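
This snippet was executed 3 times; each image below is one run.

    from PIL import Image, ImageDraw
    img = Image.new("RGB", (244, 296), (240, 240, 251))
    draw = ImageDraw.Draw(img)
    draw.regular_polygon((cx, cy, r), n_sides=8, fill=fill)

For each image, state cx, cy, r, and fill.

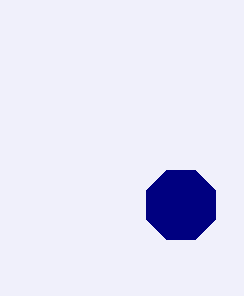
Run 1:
cx = 181; cy = 205; r = 37; fill = 'navy'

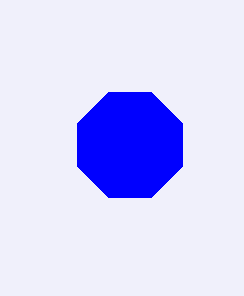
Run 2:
cx = 130
cy = 145
r = 57
fill = 'blue'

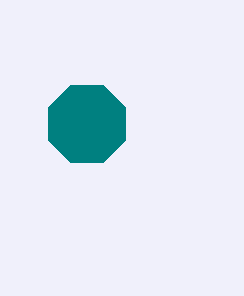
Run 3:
cx = 87
cy = 124
r = 42
fill = 'teal'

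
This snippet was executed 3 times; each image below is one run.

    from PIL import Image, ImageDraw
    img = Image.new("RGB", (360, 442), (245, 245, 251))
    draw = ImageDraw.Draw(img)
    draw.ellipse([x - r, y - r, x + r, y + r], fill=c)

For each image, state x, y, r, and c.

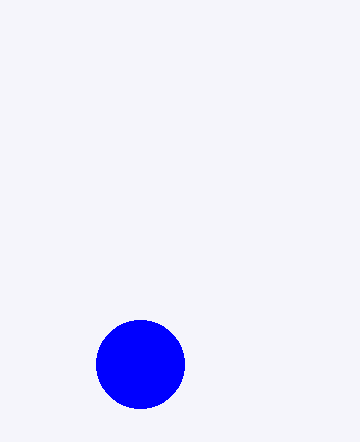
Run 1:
x = 140; y = 364; r = 44; c = 'blue'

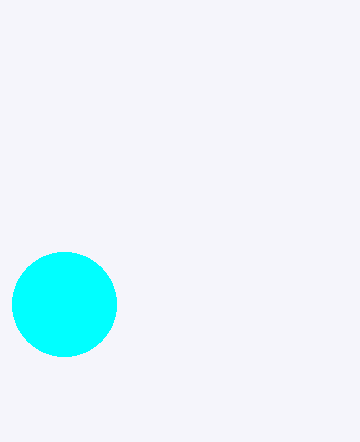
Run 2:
x = 64, y = 304, r = 52, c = 'cyan'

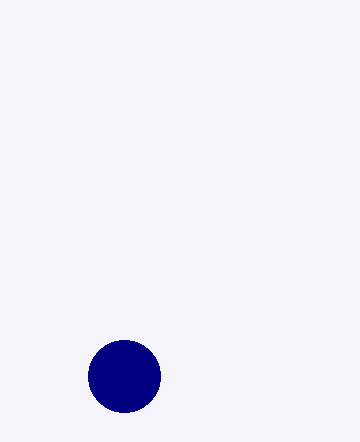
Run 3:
x = 124, y = 376, r = 36, c = 'navy'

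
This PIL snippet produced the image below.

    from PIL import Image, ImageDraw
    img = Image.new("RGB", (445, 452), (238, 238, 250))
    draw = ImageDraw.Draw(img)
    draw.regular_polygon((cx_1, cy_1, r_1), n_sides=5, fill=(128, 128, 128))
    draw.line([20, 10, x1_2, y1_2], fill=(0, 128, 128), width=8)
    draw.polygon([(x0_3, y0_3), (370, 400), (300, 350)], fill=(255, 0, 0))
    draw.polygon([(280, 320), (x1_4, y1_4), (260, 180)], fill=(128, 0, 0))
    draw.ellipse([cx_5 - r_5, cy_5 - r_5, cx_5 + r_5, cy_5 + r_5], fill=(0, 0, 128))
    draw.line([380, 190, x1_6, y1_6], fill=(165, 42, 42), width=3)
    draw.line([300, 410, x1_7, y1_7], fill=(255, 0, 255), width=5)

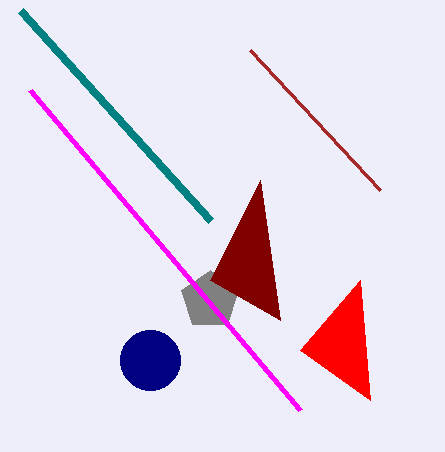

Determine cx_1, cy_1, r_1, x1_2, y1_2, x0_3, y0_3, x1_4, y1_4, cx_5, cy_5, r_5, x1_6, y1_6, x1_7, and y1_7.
cx_1 = 210, cy_1 = 300, r_1 = 30, x1_2 = 210, y1_2 = 220, x0_3 = 360, y0_3 = 280, x1_4 = 210, y1_4 = 280, cx_5 = 150, cy_5 = 360, r_5 = 30, x1_6 = 250, y1_6 = 50, x1_7 = 30, y1_7 = 90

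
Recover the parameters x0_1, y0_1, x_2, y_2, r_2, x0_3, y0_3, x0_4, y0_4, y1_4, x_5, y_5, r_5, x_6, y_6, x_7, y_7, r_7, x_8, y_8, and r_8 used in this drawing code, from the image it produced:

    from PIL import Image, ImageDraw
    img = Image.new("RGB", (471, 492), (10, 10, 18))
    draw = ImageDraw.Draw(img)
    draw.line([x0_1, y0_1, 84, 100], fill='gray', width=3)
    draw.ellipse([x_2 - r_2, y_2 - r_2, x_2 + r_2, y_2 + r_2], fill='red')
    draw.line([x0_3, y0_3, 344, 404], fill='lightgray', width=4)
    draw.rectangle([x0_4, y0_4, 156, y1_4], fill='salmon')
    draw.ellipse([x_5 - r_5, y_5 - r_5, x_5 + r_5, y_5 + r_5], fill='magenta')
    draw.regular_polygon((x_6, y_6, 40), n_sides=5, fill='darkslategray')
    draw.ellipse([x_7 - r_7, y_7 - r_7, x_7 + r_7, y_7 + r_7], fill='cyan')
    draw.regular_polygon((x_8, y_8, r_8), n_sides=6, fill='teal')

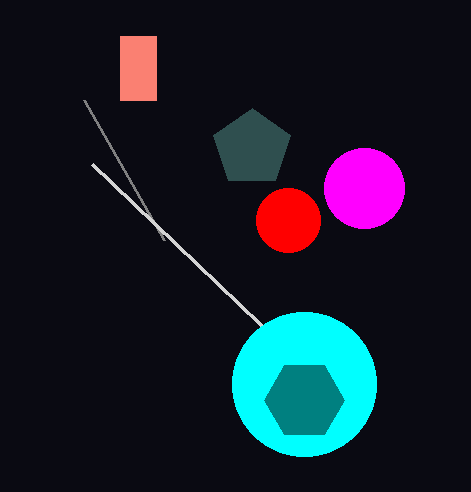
x0_1 = 164
y0_1 = 240
x_2 = 288
y_2 = 220
r_2 = 32
x0_3 = 92
y0_3 = 164
x0_4 = 120
y0_4 = 36
y1_4 = 100
x_5 = 364
y_5 = 188
r_5 = 40
x_6 = 252
y_6 = 148
x_7 = 304
y_7 = 384
r_7 = 72
x_8 = 304
y_8 = 400
r_8 = 40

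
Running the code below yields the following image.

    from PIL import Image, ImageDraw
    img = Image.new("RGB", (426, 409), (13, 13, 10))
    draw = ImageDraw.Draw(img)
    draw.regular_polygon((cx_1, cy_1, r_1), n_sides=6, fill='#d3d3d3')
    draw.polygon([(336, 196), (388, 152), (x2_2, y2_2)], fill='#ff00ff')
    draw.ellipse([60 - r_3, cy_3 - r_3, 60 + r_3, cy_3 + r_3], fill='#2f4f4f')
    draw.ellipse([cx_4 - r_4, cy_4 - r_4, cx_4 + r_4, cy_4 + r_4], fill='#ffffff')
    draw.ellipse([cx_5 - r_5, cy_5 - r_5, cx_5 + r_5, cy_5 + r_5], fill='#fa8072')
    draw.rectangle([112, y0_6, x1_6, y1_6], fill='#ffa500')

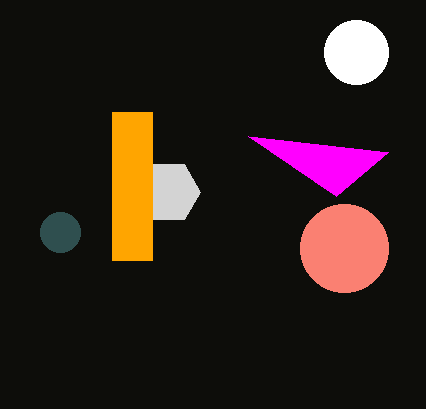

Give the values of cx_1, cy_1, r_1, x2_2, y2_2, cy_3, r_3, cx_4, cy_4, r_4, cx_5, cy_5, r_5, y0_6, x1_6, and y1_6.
cx_1 = 168, cy_1 = 192, r_1 = 32, x2_2 = 248, y2_2 = 136, cy_3 = 232, r_3 = 20, cx_4 = 356, cy_4 = 52, r_4 = 32, cx_5 = 344, cy_5 = 248, r_5 = 44, y0_6 = 112, x1_6 = 152, y1_6 = 260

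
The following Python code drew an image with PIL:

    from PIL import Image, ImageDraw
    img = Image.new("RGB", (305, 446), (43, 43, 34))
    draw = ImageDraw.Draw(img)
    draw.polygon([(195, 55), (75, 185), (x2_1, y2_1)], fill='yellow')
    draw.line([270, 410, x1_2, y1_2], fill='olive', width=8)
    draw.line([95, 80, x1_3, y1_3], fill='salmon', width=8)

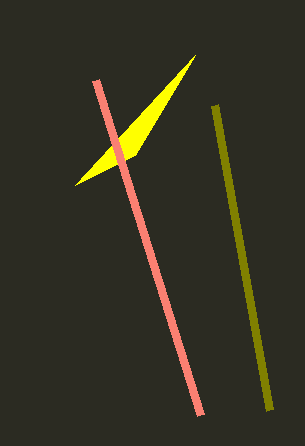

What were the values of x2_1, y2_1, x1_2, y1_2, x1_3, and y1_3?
x2_1 = 135, y2_1 = 155, x1_2 = 215, y1_2 = 105, x1_3 = 200, y1_3 = 415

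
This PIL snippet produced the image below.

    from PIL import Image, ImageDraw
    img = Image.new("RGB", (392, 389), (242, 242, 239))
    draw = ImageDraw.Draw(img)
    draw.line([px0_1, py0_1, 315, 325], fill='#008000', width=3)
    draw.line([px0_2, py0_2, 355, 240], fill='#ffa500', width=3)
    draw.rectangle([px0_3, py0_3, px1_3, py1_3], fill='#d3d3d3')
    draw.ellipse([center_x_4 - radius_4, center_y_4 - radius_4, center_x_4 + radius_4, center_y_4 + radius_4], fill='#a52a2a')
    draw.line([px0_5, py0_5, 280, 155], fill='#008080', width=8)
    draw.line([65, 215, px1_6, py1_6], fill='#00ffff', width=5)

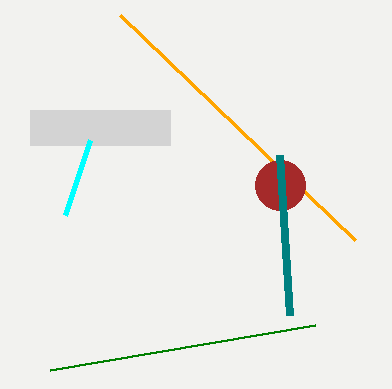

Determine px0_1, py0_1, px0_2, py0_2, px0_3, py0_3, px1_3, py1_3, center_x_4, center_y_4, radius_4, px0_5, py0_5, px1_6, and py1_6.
px0_1 = 50
py0_1 = 370
px0_2 = 120
py0_2 = 15
px0_3 = 30
py0_3 = 110
px1_3 = 170
py1_3 = 145
center_x_4 = 280
center_y_4 = 185
radius_4 = 25
px0_5 = 290
py0_5 = 315
px1_6 = 90
py1_6 = 140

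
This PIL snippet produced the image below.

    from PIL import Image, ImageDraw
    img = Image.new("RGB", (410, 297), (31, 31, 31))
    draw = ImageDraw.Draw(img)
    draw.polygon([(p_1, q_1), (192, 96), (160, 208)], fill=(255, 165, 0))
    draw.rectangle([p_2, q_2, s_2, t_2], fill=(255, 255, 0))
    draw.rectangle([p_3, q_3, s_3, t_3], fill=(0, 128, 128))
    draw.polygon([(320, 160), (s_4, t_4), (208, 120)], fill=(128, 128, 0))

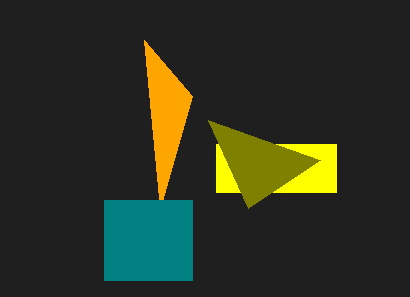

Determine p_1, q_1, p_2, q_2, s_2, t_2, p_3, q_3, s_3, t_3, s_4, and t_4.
p_1 = 144, q_1 = 40, p_2 = 216, q_2 = 144, s_2 = 336, t_2 = 192, p_3 = 104, q_3 = 200, s_3 = 192, t_3 = 280, s_4 = 248, t_4 = 208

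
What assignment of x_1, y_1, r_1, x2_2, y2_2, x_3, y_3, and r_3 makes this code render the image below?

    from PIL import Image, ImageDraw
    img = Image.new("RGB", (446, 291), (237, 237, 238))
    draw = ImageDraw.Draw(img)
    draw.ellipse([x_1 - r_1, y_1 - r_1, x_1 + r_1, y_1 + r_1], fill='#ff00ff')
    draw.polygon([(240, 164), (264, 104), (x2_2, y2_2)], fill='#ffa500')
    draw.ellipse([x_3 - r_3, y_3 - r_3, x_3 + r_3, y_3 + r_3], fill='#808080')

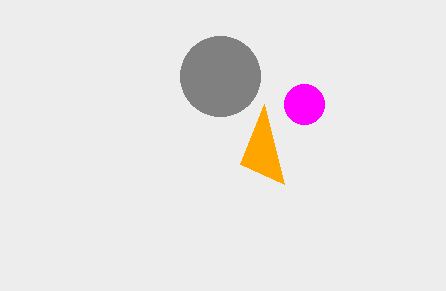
x_1 = 304, y_1 = 104, r_1 = 20, x2_2 = 284, y2_2 = 184, x_3 = 220, y_3 = 76, r_3 = 40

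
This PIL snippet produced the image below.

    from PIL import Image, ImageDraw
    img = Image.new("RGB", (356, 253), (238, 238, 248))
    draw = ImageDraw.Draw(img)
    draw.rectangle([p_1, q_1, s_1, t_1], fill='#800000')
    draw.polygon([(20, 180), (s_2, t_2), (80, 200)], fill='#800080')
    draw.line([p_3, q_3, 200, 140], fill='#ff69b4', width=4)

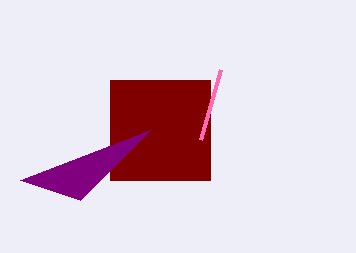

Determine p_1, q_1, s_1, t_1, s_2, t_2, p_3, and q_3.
p_1 = 110; q_1 = 80; s_1 = 210; t_1 = 180; s_2 = 150; t_2 = 130; p_3 = 220; q_3 = 70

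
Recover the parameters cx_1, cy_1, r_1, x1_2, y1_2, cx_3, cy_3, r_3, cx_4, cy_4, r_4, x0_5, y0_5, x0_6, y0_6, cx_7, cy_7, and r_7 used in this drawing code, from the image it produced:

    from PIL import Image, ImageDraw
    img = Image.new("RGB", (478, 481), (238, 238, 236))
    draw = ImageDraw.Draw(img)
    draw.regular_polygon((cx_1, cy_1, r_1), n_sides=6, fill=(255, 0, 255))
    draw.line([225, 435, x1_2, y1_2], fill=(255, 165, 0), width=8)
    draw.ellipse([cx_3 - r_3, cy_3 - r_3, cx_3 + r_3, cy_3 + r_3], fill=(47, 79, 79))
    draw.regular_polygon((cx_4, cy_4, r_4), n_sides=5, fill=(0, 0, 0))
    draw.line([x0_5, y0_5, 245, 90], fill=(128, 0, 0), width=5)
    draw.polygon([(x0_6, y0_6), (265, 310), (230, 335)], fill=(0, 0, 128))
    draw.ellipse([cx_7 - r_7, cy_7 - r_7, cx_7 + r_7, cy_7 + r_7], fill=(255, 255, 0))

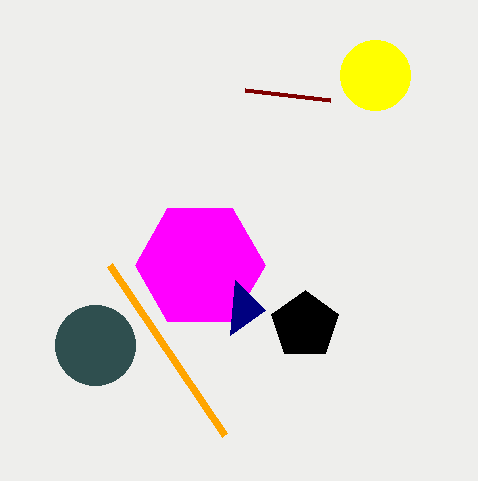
cx_1 = 200; cy_1 = 265; r_1 = 65; x1_2 = 110; y1_2 = 265; cx_3 = 95; cy_3 = 345; r_3 = 40; cx_4 = 305; cy_4 = 325; r_4 = 35; x0_5 = 330; y0_5 = 100; x0_6 = 235; y0_6 = 280; cx_7 = 375; cy_7 = 75; r_7 = 35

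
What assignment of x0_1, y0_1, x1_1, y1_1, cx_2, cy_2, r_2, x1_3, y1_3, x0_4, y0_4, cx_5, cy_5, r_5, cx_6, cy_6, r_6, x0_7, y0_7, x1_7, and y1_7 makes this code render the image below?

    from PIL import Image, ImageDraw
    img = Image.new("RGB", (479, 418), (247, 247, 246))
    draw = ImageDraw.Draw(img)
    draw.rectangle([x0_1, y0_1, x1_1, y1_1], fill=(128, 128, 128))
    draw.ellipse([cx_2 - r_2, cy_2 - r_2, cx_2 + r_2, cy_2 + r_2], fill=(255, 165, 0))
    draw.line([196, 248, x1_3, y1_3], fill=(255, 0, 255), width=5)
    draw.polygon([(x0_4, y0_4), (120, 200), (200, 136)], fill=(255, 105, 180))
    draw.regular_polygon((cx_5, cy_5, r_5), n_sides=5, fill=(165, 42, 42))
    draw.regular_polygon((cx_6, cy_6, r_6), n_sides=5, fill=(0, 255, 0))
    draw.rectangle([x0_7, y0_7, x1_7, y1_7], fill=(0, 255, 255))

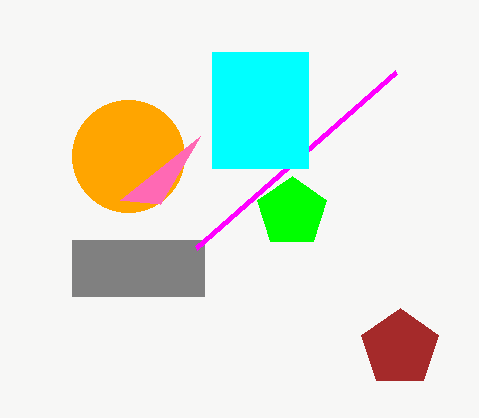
x0_1 = 72, y0_1 = 240, x1_1 = 204, y1_1 = 296, cx_2 = 128, cy_2 = 156, r_2 = 56, x1_3 = 396, y1_3 = 72, x0_4 = 160, y0_4 = 204, cx_5 = 400, cy_5 = 348, r_5 = 40, cx_6 = 292, cy_6 = 212, r_6 = 36, x0_7 = 212, y0_7 = 52, x1_7 = 308, y1_7 = 168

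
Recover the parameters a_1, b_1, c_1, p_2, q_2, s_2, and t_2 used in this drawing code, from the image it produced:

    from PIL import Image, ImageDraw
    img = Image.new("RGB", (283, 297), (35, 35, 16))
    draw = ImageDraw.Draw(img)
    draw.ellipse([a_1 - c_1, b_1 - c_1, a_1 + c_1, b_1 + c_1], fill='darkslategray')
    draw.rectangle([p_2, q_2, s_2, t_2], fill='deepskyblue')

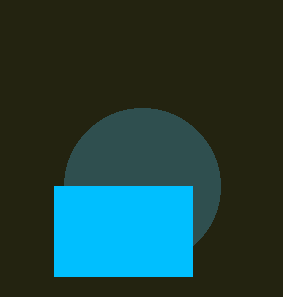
a_1 = 142
b_1 = 186
c_1 = 78
p_2 = 54
q_2 = 186
s_2 = 192
t_2 = 276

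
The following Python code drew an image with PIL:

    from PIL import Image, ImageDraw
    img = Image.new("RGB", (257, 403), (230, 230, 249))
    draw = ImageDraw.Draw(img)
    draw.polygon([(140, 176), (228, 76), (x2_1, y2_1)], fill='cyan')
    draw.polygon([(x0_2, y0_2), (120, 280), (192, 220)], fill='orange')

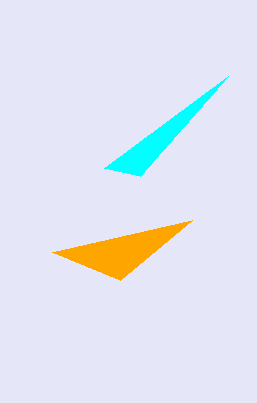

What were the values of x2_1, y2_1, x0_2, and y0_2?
x2_1 = 104, y2_1 = 168, x0_2 = 52, y0_2 = 252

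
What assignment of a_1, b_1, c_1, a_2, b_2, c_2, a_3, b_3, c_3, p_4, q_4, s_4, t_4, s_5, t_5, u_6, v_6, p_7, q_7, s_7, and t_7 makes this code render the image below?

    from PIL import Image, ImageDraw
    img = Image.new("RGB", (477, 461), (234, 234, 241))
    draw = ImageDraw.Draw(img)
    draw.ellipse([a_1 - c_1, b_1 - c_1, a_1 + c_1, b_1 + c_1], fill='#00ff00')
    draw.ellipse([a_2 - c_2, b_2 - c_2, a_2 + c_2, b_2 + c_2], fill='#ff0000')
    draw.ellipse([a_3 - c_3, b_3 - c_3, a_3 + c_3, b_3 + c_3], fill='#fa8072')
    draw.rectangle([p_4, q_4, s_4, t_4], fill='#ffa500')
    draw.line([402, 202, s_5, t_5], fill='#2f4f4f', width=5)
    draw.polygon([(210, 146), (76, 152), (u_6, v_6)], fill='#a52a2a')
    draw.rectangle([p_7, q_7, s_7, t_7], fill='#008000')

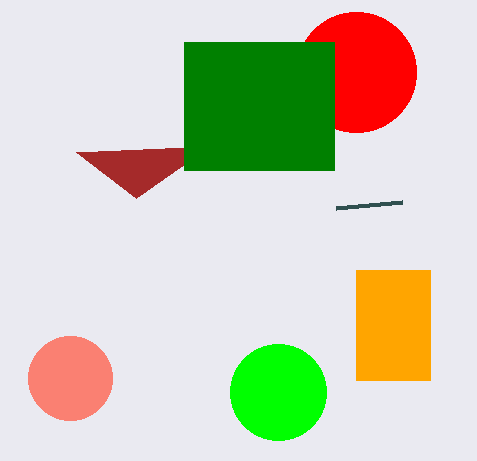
a_1 = 278
b_1 = 392
c_1 = 48
a_2 = 356
b_2 = 72
c_2 = 60
a_3 = 70
b_3 = 378
c_3 = 42
p_4 = 356
q_4 = 270
s_4 = 430
t_4 = 380
s_5 = 336
t_5 = 208
u_6 = 136
v_6 = 198
p_7 = 184
q_7 = 42
s_7 = 334
t_7 = 170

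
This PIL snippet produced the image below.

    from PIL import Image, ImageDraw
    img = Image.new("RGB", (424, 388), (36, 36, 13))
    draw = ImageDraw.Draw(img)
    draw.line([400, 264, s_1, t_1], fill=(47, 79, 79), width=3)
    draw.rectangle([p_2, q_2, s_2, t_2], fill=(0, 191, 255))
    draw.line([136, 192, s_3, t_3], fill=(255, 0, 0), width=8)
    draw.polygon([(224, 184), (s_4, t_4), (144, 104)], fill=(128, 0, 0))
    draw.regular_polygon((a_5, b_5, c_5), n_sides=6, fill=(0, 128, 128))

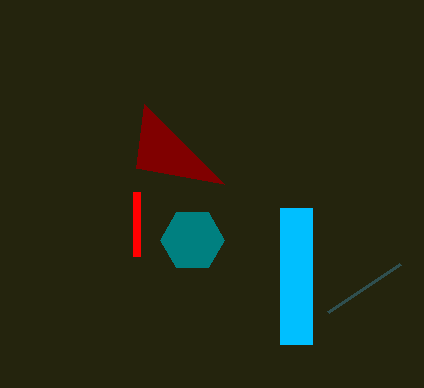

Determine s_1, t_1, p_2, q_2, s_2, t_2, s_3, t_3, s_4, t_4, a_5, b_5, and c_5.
s_1 = 328, t_1 = 312, p_2 = 280, q_2 = 208, s_2 = 312, t_2 = 344, s_3 = 136, t_3 = 256, s_4 = 136, t_4 = 168, a_5 = 192, b_5 = 240, c_5 = 32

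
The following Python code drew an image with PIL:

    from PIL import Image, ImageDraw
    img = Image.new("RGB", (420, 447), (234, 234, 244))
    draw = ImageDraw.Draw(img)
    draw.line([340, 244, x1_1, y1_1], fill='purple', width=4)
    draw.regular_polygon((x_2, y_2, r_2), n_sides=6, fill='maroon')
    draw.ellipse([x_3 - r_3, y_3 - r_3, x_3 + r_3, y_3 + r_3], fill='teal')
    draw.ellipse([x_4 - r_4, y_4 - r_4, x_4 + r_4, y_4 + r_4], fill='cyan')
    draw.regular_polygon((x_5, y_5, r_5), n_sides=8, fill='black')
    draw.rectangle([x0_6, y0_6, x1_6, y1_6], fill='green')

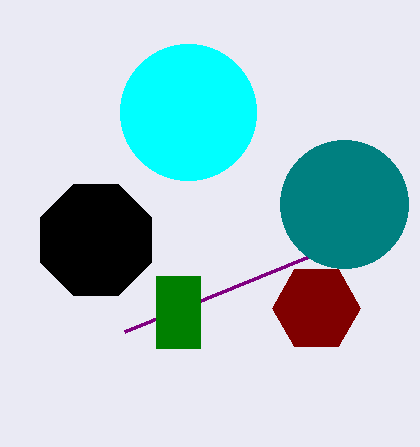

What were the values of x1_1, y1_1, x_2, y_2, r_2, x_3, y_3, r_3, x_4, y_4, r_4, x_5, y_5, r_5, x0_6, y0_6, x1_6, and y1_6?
x1_1 = 124, y1_1 = 332, x_2 = 316, y_2 = 308, r_2 = 44, x_3 = 344, y_3 = 204, r_3 = 64, x_4 = 188, y_4 = 112, r_4 = 68, x_5 = 96, y_5 = 240, r_5 = 60, x0_6 = 156, y0_6 = 276, x1_6 = 200, y1_6 = 348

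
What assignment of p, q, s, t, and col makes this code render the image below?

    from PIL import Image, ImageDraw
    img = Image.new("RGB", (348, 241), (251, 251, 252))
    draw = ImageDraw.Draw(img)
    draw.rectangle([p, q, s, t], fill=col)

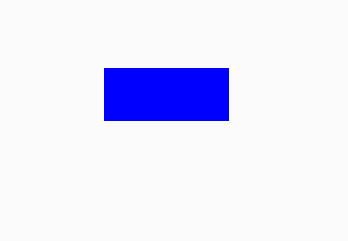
p = 104, q = 68, s = 228, t = 120, col = 'blue'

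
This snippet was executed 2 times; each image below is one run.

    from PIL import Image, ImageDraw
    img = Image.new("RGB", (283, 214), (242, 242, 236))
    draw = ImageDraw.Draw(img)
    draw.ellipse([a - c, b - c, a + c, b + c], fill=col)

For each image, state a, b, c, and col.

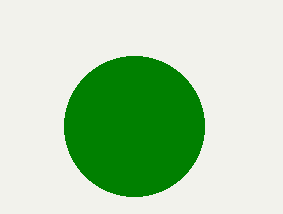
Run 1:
a = 134; b = 126; c = 70; col = 'green'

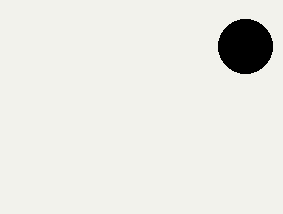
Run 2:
a = 245, b = 46, c = 27, col = 'black'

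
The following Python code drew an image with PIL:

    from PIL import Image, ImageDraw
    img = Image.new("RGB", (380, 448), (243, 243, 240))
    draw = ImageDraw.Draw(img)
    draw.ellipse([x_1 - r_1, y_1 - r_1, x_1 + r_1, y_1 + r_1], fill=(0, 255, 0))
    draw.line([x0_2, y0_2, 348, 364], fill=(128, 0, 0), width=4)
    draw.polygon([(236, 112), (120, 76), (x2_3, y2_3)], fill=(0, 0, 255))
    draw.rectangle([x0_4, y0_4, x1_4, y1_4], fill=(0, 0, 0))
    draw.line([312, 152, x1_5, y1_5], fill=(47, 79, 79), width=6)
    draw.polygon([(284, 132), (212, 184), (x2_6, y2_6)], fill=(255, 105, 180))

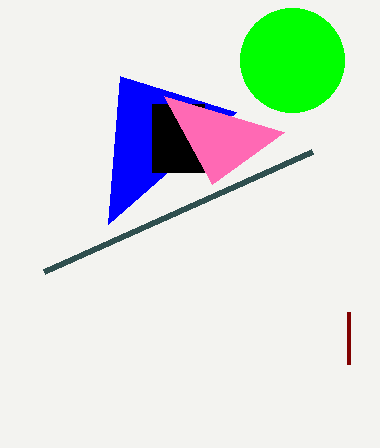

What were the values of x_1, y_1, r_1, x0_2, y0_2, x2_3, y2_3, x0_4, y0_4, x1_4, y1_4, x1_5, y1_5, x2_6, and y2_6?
x_1 = 292; y_1 = 60; r_1 = 52; x0_2 = 348; y0_2 = 312; x2_3 = 108; y2_3 = 224; x0_4 = 152; y0_4 = 104; x1_4 = 204; y1_4 = 172; x1_5 = 44; y1_5 = 272; x2_6 = 164; y2_6 = 96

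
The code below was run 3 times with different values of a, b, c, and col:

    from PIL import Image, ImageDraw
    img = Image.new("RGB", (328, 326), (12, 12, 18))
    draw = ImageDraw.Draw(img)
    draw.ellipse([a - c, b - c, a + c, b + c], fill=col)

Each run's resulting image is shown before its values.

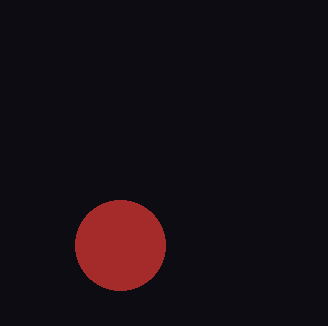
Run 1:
a = 120; b = 245; c = 45; col = 'brown'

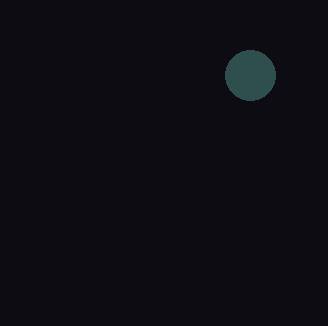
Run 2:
a = 250
b = 75
c = 25
col = 'darkslategray'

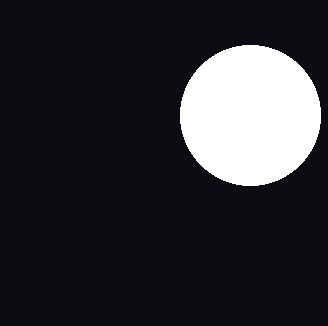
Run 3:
a = 250
b = 115
c = 70
col = 'white'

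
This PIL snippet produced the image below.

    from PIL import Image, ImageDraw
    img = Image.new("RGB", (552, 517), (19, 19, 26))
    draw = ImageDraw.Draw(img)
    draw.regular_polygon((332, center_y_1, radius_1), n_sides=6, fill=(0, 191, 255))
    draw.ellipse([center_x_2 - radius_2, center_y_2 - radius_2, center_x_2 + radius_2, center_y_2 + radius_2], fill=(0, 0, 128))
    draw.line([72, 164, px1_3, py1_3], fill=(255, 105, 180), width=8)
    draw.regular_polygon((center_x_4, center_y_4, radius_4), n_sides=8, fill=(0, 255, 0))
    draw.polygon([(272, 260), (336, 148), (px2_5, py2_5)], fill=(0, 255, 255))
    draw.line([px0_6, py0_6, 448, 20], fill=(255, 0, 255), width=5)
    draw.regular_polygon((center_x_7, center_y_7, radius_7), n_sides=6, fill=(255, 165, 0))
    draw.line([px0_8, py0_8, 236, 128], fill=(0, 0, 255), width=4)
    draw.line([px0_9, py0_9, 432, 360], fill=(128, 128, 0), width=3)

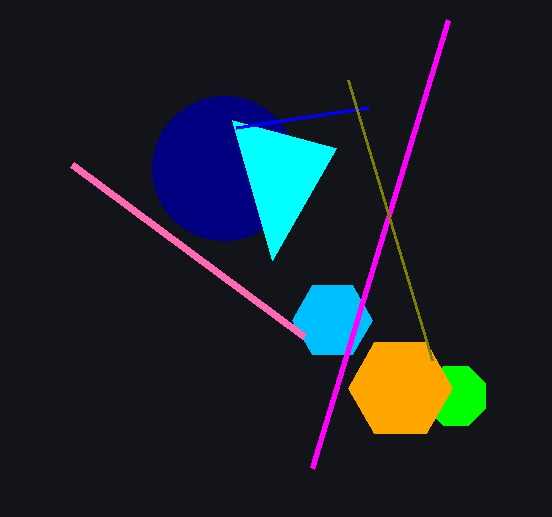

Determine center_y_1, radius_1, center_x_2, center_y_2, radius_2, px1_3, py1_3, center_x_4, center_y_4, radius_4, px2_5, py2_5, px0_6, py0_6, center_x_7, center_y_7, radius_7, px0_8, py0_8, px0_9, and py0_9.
center_y_1 = 320
radius_1 = 40
center_x_2 = 224
center_y_2 = 168
radius_2 = 72
px1_3 = 304
py1_3 = 336
center_x_4 = 456
center_y_4 = 396
radius_4 = 32
px2_5 = 232
py2_5 = 120
px0_6 = 312
py0_6 = 468
center_x_7 = 400
center_y_7 = 388
radius_7 = 52
px0_8 = 368
py0_8 = 108
px0_9 = 348
py0_9 = 80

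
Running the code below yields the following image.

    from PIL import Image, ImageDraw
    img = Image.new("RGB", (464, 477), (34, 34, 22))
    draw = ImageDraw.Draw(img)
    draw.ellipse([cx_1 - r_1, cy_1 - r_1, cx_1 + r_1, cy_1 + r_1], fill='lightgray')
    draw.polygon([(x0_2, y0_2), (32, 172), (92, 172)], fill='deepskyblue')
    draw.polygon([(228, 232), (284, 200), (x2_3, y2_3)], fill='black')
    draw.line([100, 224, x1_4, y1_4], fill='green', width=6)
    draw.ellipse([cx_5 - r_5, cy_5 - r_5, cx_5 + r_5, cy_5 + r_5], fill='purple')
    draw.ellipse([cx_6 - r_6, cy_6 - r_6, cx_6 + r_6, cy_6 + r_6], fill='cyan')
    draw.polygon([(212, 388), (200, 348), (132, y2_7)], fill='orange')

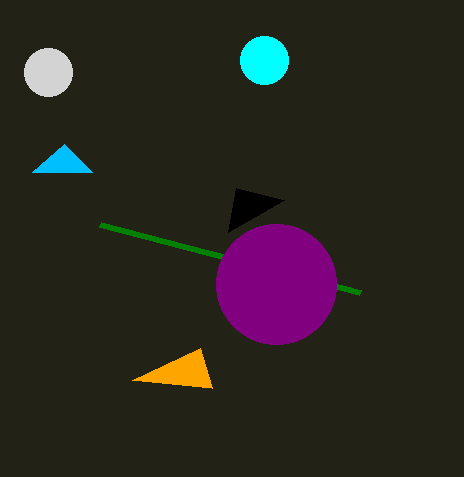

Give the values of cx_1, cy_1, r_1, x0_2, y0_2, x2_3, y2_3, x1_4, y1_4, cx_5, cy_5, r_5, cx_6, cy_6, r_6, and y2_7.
cx_1 = 48, cy_1 = 72, r_1 = 24, x0_2 = 64, y0_2 = 144, x2_3 = 236, y2_3 = 188, x1_4 = 360, y1_4 = 292, cx_5 = 276, cy_5 = 284, r_5 = 60, cx_6 = 264, cy_6 = 60, r_6 = 24, y2_7 = 380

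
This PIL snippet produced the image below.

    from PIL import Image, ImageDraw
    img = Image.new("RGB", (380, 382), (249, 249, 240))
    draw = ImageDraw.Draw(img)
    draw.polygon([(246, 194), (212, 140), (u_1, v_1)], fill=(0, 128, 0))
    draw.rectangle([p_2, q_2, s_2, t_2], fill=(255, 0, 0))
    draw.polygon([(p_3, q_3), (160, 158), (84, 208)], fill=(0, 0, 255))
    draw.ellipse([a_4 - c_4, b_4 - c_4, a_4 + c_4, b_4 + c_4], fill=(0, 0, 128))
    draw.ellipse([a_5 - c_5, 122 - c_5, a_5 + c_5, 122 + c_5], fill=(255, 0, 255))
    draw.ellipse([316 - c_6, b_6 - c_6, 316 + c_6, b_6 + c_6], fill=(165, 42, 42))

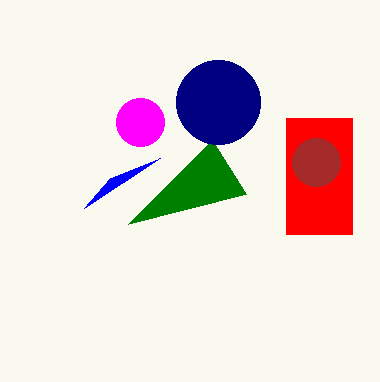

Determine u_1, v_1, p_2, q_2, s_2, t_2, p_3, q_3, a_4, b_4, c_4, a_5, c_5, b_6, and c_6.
u_1 = 128, v_1 = 224, p_2 = 286, q_2 = 118, s_2 = 352, t_2 = 234, p_3 = 110, q_3 = 178, a_4 = 218, b_4 = 102, c_4 = 42, a_5 = 140, c_5 = 24, b_6 = 162, c_6 = 24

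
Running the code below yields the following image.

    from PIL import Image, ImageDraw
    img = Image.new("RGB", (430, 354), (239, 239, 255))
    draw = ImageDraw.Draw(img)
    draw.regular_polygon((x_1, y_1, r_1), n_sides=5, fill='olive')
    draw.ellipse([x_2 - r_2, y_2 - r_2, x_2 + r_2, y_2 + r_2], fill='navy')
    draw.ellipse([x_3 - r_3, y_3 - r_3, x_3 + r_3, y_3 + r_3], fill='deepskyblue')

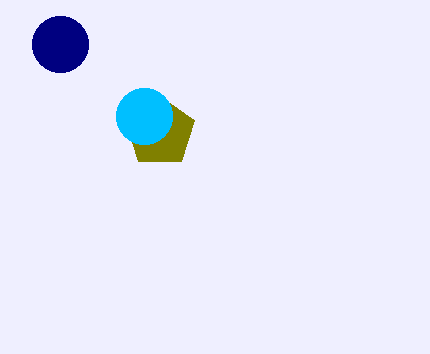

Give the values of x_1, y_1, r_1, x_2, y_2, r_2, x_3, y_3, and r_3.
x_1 = 160
y_1 = 132
r_1 = 36
x_2 = 60
y_2 = 44
r_2 = 28
x_3 = 144
y_3 = 116
r_3 = 28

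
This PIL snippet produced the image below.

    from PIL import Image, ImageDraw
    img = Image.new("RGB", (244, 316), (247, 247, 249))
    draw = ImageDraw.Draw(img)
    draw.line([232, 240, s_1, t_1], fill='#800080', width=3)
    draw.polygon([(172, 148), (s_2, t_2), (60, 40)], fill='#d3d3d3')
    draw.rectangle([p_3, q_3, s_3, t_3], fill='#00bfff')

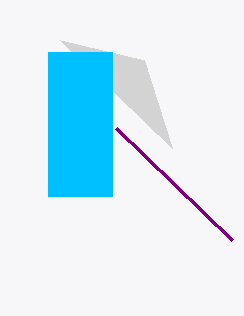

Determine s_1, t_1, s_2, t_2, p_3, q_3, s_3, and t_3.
s_1 = 116; t_1 = 128; s_2 = 144; t_2 = 60; p_3 = 48; q_3 = 52; s_3 = 112; t_3 = 196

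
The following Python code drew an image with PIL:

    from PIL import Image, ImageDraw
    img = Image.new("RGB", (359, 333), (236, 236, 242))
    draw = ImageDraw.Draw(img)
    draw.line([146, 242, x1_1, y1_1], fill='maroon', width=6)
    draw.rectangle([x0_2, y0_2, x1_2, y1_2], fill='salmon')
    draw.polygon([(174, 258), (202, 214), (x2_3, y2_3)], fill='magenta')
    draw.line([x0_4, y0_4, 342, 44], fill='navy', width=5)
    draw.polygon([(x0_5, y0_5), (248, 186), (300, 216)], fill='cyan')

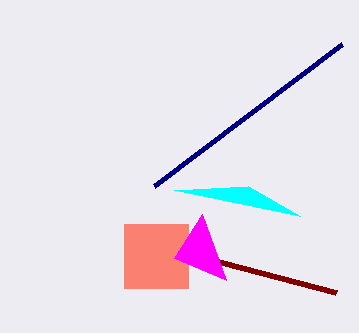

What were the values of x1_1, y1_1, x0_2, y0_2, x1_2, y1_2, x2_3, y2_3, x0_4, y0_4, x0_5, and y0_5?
x1_1 = 336, y1_1 = 292, x0_2 = 124, y0_2 = 224, x1_2 = 188, y1_2 = 288, x2_3 = 226, y2_3 = 280, x0_4 = 154, y0_4 = 186, x0_5 = 174, y0_5 = 190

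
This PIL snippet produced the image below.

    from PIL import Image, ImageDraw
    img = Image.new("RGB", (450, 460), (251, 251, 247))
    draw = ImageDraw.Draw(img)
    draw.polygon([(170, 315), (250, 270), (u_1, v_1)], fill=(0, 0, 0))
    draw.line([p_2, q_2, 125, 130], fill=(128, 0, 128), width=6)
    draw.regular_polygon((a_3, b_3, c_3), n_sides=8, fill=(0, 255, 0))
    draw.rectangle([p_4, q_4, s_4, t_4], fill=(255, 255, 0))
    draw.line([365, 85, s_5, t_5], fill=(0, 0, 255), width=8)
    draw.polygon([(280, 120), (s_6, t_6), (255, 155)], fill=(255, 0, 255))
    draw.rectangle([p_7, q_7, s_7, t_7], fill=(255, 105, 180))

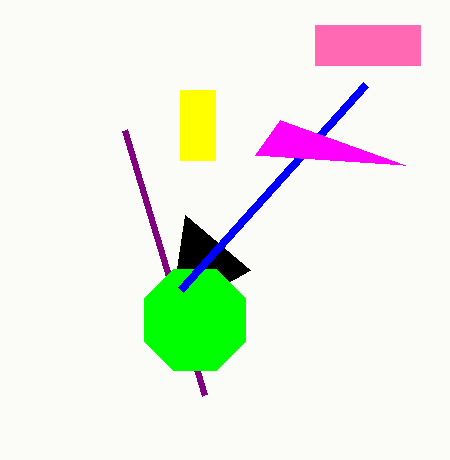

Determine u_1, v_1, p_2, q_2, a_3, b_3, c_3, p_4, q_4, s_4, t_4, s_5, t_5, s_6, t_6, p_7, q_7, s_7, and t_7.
u_1 = 185
v_1 = 215
p_2 = 205
q_2 = 395
a_3 = 195
b_3 = 320
c_3 = 55
p_4 = 180
q_4 = 90
s_4 = 215
t_4 = 160
s_5 = 180
t_5 = 290
s_6 = 405
t_6 = 165
p_7 = 315
q_7 = 25
s_7 = 420
t_7 = 65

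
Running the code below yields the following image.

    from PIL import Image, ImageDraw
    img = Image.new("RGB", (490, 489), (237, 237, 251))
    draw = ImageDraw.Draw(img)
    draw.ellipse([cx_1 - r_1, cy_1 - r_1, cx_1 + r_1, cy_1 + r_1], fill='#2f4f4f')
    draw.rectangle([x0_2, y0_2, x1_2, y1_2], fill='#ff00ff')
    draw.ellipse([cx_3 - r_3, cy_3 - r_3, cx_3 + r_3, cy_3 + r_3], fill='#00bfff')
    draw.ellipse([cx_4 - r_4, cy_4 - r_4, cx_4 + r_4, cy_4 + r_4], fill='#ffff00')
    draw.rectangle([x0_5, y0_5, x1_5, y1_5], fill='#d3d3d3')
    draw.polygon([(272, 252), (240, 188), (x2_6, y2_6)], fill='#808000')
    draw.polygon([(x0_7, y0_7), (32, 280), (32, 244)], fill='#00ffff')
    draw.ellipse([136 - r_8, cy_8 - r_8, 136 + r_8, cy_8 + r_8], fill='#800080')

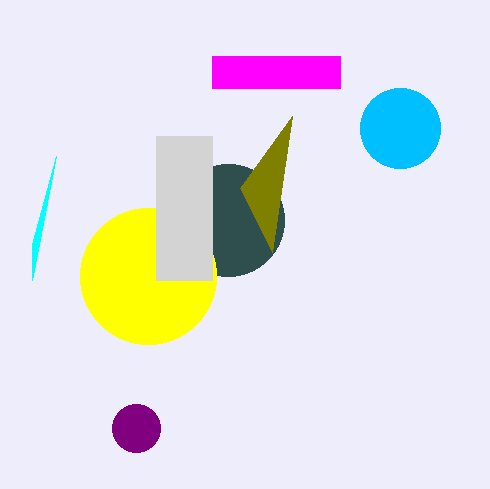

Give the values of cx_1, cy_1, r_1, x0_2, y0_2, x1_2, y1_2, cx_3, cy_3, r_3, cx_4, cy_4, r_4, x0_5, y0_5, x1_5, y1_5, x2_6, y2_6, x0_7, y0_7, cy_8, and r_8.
cx_1 = 228; cy_1 = 220; r_1 = 56; x0_2 = 212; y0_2 = 56; x1_2 = 340; y1_2 = 88; cx_3 = 400; cy_3 = 128; r_3 = 40; cx_4 = 148; cy_4 = 276; r_4 = 68; x0_5 = 156; y0_5 = 136; x1_5 = 212; y1_5 = 280; x2_6 = 292; y2_6 = 116; x0_7 = 56; y0_7 = 156; cy_8 = 428; r_8 = 24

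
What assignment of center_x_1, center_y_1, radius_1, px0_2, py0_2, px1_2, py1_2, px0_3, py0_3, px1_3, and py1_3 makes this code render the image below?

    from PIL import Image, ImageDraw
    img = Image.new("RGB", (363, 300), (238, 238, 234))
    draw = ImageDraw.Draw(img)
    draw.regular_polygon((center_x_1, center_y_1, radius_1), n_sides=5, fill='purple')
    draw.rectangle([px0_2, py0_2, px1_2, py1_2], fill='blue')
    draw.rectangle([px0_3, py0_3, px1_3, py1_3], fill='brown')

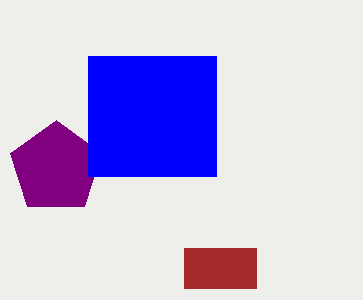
center_x_1 = 56; center_y_1 = 168; radius_1 = 48; px0_2 = 88; py0_2 = 56; px1_2 = 216; py1_2 = 176; px0_3 = 184; py0_3 = 248; px1_3 = 256; py1_3 = 288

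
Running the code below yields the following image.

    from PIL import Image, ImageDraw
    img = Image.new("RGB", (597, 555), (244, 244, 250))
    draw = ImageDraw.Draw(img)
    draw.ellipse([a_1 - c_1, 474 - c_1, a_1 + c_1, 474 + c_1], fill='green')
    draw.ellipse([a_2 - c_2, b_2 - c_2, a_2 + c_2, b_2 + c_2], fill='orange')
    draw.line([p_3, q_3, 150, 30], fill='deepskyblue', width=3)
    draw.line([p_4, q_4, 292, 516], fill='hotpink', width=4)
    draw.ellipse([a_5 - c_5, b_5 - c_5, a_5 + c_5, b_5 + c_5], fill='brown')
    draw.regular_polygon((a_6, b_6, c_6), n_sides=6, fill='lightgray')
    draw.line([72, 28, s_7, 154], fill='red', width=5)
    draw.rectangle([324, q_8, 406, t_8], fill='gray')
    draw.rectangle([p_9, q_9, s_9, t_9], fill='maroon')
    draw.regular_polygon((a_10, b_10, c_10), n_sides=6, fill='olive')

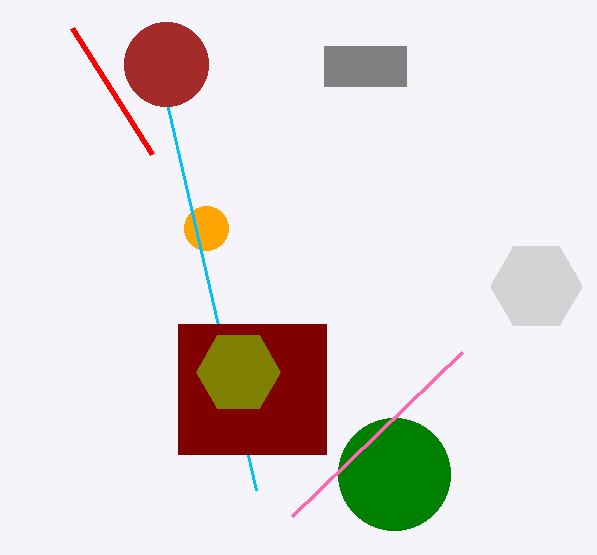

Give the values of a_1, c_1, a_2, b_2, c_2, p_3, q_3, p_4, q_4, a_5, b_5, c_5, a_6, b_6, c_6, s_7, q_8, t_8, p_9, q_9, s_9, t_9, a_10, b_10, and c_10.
a_1 = 394, c_1 = 56, a_2 = 206, b_2 = 228, c_2 = 22, p_3 = 256, q_3 = 490, p_4 = 462, q_4 = 352, a_5 = 166, b_5 = 64, c_5 = 42, a_6 = 536, b_6 = 286, c_6 = 46, s_7 = 152, q_8 = 46, t_8 = 86, p_9 = 178, q_9 = 324, s_9 = 326, t_9 = 454, a_10 = 238, b_10 = 372, c_10 = 42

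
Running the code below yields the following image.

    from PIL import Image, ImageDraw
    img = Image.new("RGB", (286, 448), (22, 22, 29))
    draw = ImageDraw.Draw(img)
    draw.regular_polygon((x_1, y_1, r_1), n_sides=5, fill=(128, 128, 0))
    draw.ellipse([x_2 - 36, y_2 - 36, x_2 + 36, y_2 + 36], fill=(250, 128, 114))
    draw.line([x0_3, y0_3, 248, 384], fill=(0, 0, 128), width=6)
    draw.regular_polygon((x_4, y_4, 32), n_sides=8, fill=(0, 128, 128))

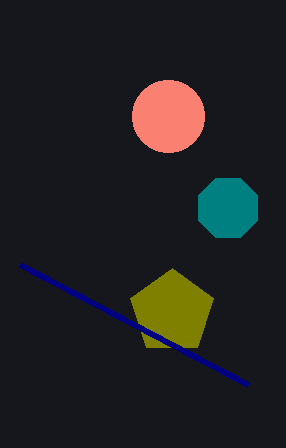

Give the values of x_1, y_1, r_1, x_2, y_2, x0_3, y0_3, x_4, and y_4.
x_1 = 172, y_1 = 312, r_1 = 44, x_2 = 168, y_2 = 116, x0_3 = 20, y0_3 = 264, x_4 = 228, y_4 = 208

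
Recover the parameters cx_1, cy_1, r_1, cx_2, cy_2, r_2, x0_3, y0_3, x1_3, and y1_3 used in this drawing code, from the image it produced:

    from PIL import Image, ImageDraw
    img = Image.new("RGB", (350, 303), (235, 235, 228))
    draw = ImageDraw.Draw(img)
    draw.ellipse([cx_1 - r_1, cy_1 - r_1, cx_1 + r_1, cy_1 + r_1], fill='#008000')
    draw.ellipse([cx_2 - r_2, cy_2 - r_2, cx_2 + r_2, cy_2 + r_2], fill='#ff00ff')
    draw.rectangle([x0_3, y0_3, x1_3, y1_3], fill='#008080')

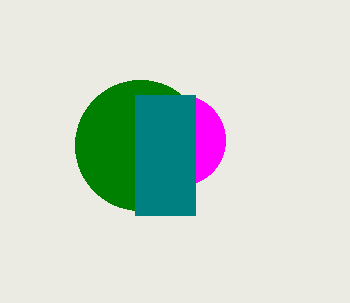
cx_1 = 140
cy_1 = 145
r_1 = 65
cx_2 = 180
cy_2 = 140
r_2 = 45
x0_3 = 135
y0_3 = 95
x1_3 = 195
y1_3 = 215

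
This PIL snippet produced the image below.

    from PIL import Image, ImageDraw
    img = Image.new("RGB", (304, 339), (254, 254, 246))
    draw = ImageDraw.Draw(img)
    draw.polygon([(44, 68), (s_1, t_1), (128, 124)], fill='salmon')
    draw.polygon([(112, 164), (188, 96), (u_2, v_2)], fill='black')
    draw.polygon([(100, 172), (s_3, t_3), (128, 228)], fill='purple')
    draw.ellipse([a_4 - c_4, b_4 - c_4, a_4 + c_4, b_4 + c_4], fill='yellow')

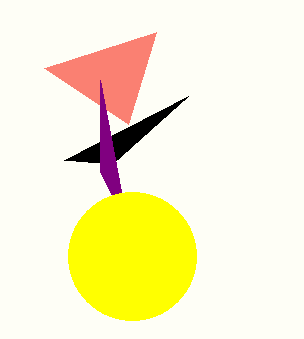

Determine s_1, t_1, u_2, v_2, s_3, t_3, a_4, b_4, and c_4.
s_1 = 156; t_1 = 32; u_2 = 64; v_2 = 160; s_3 = 100; t_3 = 80; a_4 = 132; b_4 = 256; c_4 = 64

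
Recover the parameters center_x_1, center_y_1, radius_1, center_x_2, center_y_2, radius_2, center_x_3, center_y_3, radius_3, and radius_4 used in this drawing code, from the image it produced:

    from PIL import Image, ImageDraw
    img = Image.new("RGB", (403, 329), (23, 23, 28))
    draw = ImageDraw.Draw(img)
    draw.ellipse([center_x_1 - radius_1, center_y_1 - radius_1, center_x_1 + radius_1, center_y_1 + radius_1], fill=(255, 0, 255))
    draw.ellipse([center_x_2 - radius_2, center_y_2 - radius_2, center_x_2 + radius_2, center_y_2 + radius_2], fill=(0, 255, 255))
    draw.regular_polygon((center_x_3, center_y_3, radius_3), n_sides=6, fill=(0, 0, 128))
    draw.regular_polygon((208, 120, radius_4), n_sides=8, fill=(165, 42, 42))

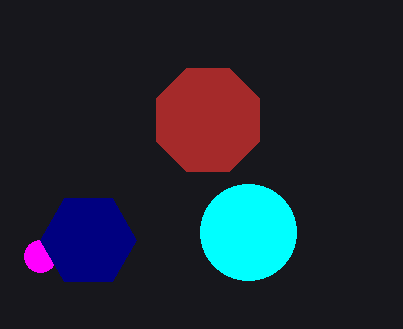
center_x_1 = 40; center_y_1 = 256; radius_1 = 16; center_x_2 = 248; center_y_2 = 232; radius_2 = 48; center_x_3 = 88; center_y_3 = 240; radius_3 = 48; radius_4 = 56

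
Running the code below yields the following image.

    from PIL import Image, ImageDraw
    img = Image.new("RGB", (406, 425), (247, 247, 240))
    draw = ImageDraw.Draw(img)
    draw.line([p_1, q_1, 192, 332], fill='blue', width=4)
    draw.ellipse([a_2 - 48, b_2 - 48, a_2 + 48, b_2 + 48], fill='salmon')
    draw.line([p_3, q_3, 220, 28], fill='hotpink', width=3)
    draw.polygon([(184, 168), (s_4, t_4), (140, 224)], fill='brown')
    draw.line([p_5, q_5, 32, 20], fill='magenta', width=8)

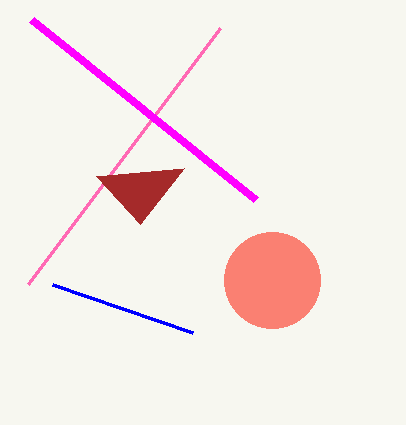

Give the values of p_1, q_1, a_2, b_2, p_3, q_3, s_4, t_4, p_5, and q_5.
p_1 = 52; q_1 = 284; a_2 = 272; b_2 = 280; p_3 = 28; q_3 = 284; s_4 = 96; t_4 = 176; p_5 = 256; q_5 = 200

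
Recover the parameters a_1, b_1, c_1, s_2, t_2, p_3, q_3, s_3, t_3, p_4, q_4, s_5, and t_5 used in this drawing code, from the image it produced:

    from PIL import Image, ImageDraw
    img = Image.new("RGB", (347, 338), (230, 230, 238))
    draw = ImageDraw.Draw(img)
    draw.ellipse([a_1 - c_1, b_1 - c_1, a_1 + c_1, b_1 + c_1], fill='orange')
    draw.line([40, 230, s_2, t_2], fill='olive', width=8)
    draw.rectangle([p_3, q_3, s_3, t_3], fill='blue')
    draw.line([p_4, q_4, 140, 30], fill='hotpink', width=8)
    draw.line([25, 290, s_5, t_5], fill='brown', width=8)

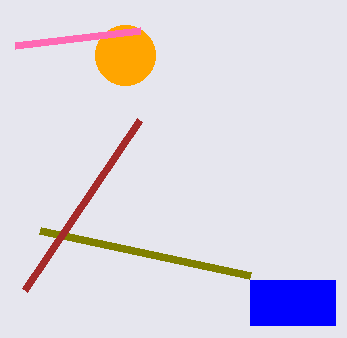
a_1 = 125, b_1 = 55, c_1 = 30, s_2 = 250, t_2 = 275, p_3 = 250, q_3 = 280, s_3 = 335, t_3 = 325, p_4 = 15, q_4 = 45, s_5 = 140, t_5 = 120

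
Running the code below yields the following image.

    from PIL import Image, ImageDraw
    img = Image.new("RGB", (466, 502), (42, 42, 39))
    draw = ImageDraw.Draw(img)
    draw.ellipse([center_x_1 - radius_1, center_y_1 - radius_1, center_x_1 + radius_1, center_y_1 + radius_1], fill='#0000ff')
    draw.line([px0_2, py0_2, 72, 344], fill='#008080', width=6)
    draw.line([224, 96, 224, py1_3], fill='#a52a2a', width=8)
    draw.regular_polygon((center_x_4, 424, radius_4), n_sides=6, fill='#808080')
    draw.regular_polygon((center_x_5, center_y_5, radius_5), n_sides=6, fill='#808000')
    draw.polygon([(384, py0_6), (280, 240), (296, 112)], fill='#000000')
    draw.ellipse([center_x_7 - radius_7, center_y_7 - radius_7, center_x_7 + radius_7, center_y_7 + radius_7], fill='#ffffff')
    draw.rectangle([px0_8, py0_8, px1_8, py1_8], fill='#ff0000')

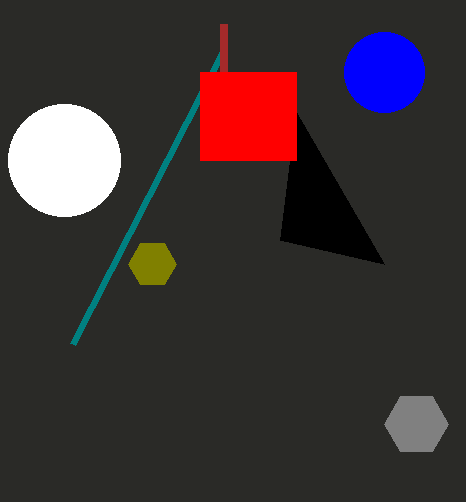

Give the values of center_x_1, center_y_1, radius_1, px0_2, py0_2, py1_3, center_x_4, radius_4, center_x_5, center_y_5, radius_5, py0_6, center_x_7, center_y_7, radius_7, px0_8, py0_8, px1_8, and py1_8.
center_x_1 = 384; center_y_1 = 72; radius_1 = 40; px0_2 = 224; py0_2 = 48; py1_3 = 24; center_x_4 = 416; radius_4 = 32; center_x_5 = 152; center_y_5 = 264; radius_5 = 24; py0_6 = 264; center_x_7 = 64; center_y_7 = 160; radius_7 = 56; px0_8 = 200; py0_8 = 72; px1_8 = 296; py1_8 = 160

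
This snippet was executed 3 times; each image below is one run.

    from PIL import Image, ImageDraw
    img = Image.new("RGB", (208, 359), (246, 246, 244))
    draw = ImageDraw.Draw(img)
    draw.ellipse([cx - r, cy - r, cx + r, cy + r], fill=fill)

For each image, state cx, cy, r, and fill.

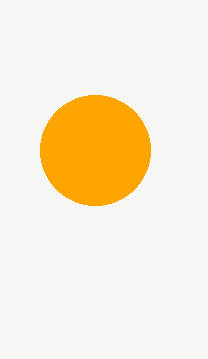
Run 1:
cx = 95, cy = 150, r = 55, fill = 'orange'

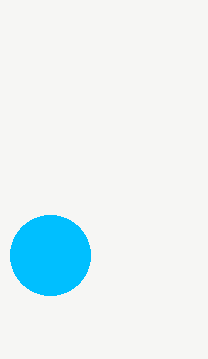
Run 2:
cx = 50
cy = 255
r = 40
fill = 'deepskyblue'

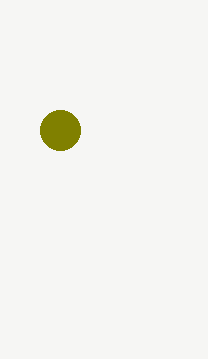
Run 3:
cx = 60; cy = 130; r = 20; fill = 'olive'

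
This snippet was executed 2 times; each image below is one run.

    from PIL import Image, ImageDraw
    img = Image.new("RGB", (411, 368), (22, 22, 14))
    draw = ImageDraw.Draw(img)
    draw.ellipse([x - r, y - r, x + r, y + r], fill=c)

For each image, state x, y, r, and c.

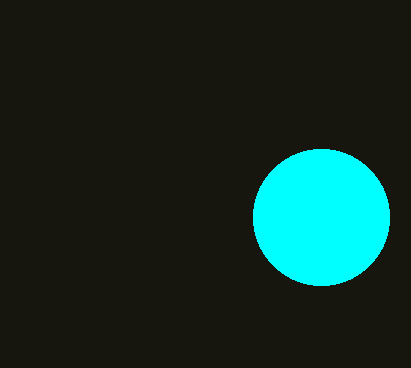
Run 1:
x = 321
y = 217
r = 68
c = 'cyan'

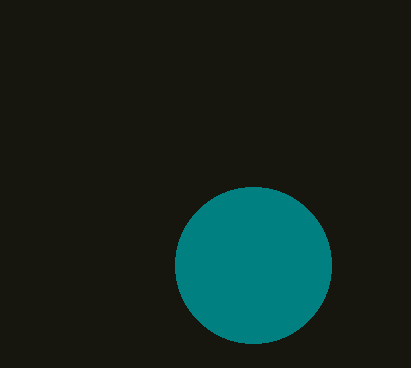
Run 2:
x = 253
y = 265
r = 78
c = 'teal'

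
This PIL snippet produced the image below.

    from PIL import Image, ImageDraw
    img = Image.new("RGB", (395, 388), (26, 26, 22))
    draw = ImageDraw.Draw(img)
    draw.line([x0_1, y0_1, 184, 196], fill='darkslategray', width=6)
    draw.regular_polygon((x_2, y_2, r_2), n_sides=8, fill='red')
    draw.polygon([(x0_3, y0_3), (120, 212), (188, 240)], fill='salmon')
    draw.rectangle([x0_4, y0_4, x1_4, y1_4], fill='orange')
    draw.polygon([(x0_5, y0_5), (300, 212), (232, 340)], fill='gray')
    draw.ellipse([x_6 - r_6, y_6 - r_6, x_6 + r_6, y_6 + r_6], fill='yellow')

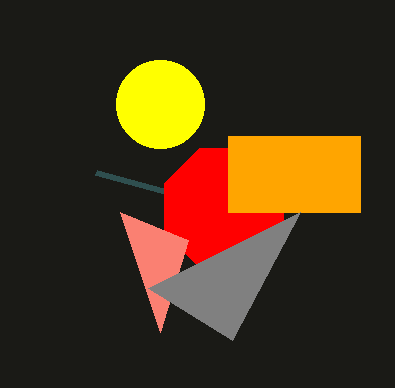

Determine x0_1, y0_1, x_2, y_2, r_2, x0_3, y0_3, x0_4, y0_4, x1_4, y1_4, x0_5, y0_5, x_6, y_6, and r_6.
x0_1 = 96; y0_1 = 172; x_2 = 224; y_2 = 208; r_2 = 64; x0_3 = 160; y0_3 = 332; x0_4 = 228; y0_4 = 136; x1_4 = 360; y1_4 = 212; x0_5 = 148; y0_5 = 288; x_6 = 160; y_6 = 104; r_6 = 44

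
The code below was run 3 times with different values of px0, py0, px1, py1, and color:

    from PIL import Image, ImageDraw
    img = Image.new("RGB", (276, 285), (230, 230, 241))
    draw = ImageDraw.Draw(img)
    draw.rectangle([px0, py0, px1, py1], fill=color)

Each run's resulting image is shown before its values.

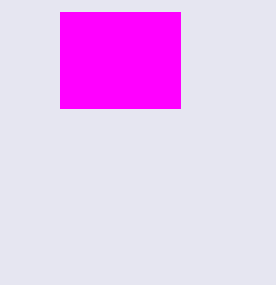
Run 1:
px0 = 60; py0 = 12; px1 = 180; py1 = 108; color = 'magenta'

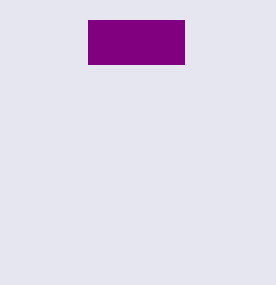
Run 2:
px0 = 88, py0 = 20, px1 = 184, py1 = 64, color = 'purple'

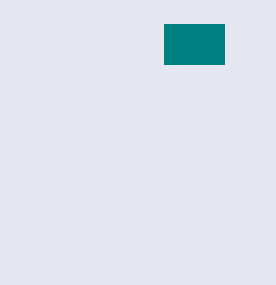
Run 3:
px0 = 164; py0 = 24; px1 = 224; py1 = 64; color = 'teal'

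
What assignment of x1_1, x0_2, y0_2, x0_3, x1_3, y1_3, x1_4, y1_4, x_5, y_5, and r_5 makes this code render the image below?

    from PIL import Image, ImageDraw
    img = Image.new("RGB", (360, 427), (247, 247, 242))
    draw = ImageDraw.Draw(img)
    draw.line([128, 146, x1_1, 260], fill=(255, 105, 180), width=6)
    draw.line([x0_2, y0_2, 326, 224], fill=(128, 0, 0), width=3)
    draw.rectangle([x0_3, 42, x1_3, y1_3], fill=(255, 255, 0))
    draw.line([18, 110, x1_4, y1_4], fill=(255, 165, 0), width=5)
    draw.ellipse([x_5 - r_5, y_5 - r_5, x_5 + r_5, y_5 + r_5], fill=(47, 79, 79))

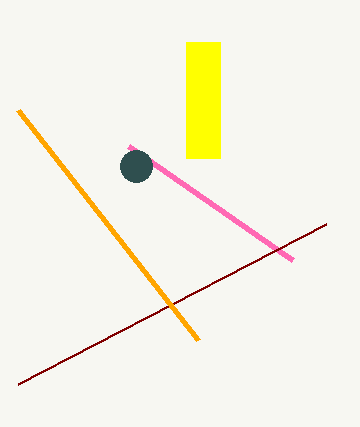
x1_1 = 292; x0_2 = 18; y0_2 = 384; x0_3 = 186; x1_3 = 220; y1_3 = 158; x1_4 = 198; y1_4 = 340; x_5 = 136; y_5 = 166; r_5 = 16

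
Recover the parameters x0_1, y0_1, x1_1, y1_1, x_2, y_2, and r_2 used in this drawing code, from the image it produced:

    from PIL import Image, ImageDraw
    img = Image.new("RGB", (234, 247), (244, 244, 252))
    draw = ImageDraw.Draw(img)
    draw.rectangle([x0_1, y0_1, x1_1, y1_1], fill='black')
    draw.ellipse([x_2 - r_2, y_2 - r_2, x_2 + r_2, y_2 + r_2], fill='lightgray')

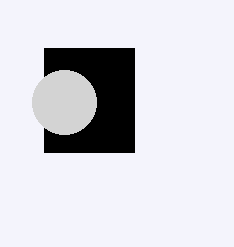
x0_1 = 44, y0_1 = 48, x1_1 = 134, y1_1 = 152, x_2 = 64, y_2 = 102, r_2 = 32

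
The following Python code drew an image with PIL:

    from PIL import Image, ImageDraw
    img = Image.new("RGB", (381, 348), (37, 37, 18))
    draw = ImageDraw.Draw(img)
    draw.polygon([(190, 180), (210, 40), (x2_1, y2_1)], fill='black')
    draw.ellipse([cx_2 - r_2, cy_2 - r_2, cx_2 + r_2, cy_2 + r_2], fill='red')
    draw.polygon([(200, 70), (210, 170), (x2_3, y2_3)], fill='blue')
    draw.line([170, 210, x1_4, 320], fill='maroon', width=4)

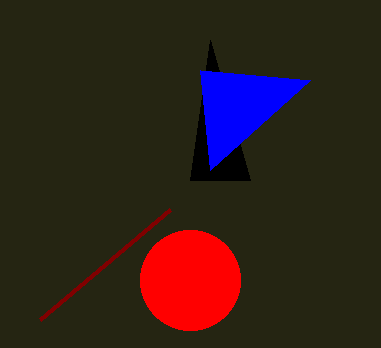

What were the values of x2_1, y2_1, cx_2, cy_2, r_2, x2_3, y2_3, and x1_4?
x2_1 = 250, y2_1 = 180, cx_2 = 190, cy_2 = 280, r_2 = 50, x2_3 = 310, y2_3 = 80, x1_4 = 40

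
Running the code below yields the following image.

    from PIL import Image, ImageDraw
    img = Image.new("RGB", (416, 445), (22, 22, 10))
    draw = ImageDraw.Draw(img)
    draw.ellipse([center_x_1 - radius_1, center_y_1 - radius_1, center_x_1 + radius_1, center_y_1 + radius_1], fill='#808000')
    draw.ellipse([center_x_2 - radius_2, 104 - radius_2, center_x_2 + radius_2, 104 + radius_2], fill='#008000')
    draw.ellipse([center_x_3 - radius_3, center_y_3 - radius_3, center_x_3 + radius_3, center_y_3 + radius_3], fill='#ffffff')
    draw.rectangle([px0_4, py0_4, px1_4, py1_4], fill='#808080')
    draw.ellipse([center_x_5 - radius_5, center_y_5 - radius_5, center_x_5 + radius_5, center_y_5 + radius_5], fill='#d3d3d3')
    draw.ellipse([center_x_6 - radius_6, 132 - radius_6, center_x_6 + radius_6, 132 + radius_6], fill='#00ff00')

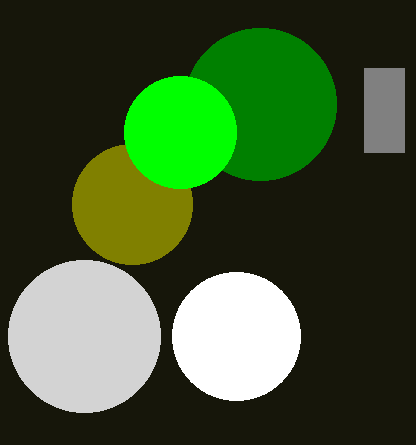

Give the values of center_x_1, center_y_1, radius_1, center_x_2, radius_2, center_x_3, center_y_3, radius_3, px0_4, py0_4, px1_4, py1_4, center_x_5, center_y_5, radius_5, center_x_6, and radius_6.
center_x_1 = 132
center_y_1 = 204
radius_1 = 60
center_x_2 = 260
radius_2 = 76
center_x_3 = 236
center_y_3 = 336
radius_3 = 64
px0_4 = 364
py0_4 = 68
px1_4 = 404
py1_4 = 152
center_x_5 = 84
center_y_5 = 336
radius_5 = 76
center_x_6 = 180
radius_6 = 56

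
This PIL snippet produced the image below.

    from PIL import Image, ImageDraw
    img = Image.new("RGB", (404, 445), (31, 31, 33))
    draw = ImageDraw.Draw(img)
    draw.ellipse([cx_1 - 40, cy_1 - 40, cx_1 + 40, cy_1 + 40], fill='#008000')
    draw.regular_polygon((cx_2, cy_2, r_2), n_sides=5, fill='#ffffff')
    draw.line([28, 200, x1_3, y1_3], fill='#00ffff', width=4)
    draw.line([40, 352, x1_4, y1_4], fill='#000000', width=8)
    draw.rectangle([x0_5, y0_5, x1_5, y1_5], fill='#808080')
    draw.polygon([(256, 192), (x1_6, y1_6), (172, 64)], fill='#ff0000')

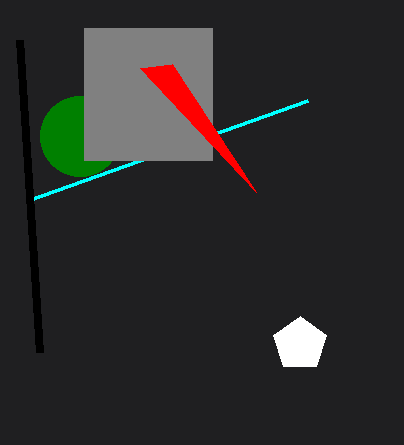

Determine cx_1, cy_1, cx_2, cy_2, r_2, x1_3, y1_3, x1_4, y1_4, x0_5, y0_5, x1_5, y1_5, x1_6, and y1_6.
cx_1 = 80; cy_1 = 136; cx_2 = 300; cy_2 = 344; r_2 = 28; x1_3 = 308; y1_3 = 100; x1_4 = 20; y1_4 = 40; x0_5 = 84; y0_5 = 28; x1_5 = 212; y1_5 = 160; x1_6 = 140; y1_6 = 68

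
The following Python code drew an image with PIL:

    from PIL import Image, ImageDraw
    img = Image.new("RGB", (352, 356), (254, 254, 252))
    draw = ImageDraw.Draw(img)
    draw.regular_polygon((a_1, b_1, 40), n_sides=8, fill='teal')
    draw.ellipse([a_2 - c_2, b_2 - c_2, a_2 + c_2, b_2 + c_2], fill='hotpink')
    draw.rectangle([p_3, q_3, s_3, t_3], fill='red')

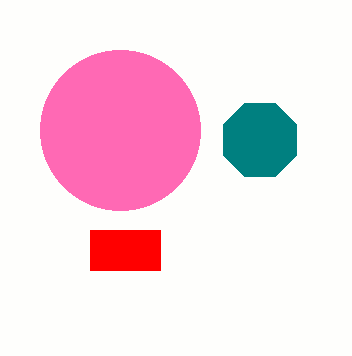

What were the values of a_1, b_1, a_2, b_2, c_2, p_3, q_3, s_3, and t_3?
a_1 = 260
b_1 = 140
a_2 = 120
b_2 = 130
c_2 = 80
p_3 = 90
q_3 = 230
s_3 = 160
t_3 = 270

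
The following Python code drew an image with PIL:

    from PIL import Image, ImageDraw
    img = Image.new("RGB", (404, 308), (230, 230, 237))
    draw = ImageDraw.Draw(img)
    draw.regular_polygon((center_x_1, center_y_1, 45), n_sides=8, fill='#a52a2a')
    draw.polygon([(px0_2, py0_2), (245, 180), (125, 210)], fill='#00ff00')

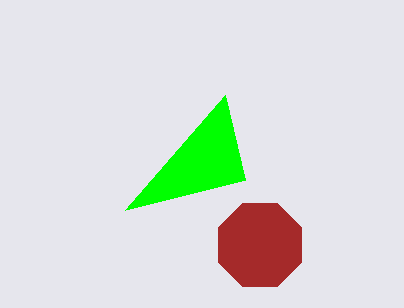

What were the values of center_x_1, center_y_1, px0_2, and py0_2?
center_x_1 = 260, center_y_1 = 245, px0_2 = 225, py0_2 = 95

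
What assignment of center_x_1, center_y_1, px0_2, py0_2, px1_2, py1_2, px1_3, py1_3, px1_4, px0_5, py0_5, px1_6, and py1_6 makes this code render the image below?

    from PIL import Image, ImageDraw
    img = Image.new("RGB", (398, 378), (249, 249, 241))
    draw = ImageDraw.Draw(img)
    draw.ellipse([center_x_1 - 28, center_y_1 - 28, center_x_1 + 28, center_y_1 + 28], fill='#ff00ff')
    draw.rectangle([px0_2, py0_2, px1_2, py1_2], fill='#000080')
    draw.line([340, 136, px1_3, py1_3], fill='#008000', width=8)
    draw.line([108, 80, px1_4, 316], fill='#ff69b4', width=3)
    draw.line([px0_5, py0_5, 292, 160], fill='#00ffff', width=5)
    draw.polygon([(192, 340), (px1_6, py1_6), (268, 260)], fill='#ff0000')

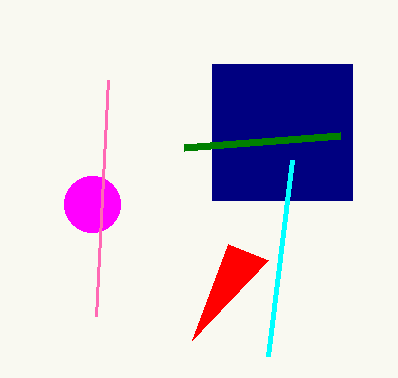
center_x_1 = 92
center_y_1 = 204
px0_2 = 212
py0_2 = 64
px1_2 = 352
py1_2 = 200
px1_3 = 184
py1_3 = 148
px1_4 = 96
px0_5 = 268
py0_5 = 356
px1_6 = 228
py1_6 = 244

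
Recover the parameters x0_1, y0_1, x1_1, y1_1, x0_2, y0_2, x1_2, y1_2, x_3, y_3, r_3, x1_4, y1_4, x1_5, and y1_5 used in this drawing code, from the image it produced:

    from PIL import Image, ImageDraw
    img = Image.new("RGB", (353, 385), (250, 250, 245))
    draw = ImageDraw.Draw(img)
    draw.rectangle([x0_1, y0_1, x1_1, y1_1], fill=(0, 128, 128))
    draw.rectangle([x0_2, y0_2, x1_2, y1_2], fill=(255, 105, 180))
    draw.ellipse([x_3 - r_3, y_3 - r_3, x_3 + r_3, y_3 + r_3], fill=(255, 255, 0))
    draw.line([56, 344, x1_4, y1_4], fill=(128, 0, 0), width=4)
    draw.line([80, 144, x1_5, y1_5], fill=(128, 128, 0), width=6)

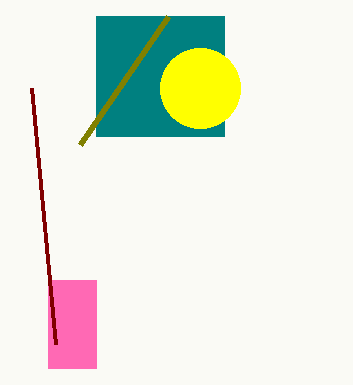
x0_1 = 96, y0_1 = 16, x1_1 = 224, y1_1 = 136, x0_2 = 48, y0_2 = 280, x1_2 = 96, y1_2 = 368, x_3 = 200, y_3 = 88, r_3 = 40, x1_4 = 32, y1_4 = 88, x1_5 = 168, y1_5 = 16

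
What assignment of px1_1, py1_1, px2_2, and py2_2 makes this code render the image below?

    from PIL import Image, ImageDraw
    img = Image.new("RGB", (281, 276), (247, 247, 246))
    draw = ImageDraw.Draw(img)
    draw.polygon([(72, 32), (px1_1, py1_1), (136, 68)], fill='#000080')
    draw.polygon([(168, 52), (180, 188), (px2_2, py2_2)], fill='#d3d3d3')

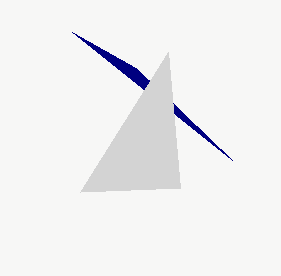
px1_1 = 232
py1_1 = 160
px2_2 = 80
py2_2 = 192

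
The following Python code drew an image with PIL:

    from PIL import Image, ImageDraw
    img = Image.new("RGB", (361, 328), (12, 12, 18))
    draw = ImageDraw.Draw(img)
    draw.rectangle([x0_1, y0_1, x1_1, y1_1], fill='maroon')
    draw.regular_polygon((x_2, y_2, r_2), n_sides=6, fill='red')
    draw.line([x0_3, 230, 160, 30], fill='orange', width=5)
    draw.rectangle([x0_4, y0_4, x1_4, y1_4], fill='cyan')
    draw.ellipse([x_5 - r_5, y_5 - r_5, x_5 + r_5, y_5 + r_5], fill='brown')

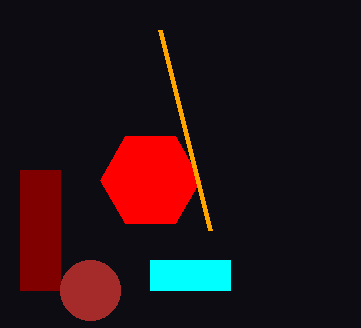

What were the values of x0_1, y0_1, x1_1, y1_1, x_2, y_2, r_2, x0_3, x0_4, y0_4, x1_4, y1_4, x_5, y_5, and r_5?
x0_1 = 20, y0_1 = 170, x1_1 = 60, y1_1 = 290, x_2 = 150, y_2 = 180, r_2 = 50, x0_3 = 210, x0_4 = 150, y0_4 = 260, x1_4 = 230, y1_4 = 290, x_5 = 90, y_5 = 290, r_5 = 30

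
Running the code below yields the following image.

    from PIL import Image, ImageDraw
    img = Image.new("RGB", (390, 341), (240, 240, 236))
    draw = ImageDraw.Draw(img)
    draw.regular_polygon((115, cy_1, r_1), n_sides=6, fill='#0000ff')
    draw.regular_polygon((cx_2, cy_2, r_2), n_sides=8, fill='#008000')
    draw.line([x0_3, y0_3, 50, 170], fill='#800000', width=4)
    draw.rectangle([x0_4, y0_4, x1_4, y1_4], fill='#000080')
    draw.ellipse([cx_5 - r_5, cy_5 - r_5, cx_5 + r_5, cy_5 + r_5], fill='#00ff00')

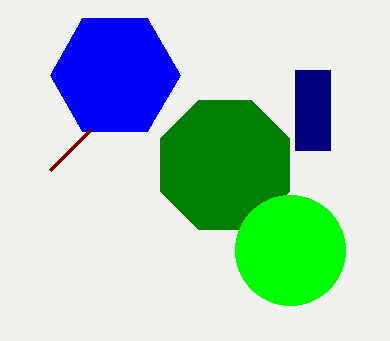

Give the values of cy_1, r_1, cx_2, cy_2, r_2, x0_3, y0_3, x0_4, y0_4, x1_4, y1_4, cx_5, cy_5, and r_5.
cy_1 = 75
r_1 = 65
cx_2 = 225
cy_2 = 165
r_2 = 70
x0_3 = 90
y0_3 = 130
x0_4 = 295
y0_4 = 70
x1_4 = 330
y1_4 = 150
cx_5 = 290
cy_5 = 250
r_5 = 55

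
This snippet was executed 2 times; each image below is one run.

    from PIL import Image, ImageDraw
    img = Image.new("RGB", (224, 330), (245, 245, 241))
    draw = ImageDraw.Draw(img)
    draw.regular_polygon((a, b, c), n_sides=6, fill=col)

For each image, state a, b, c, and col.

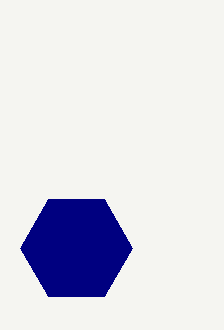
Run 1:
a = 76; b = 248; c = 56; col = 'navy'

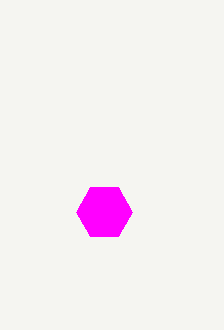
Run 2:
a = 104, b = 212, c = 28, col = 'magenta'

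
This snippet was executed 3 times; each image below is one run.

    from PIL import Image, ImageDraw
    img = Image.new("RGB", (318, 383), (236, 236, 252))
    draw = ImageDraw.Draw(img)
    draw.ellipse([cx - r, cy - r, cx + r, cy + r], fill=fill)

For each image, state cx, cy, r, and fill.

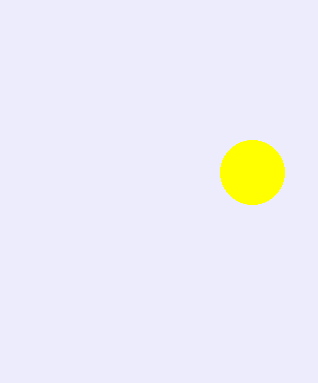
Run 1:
cx = 252; cy = 172; r = 32; fill = 'yellow'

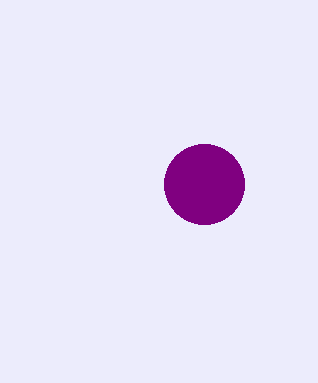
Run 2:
cx = 204; cy = 184; r = 40; fill = 'purple'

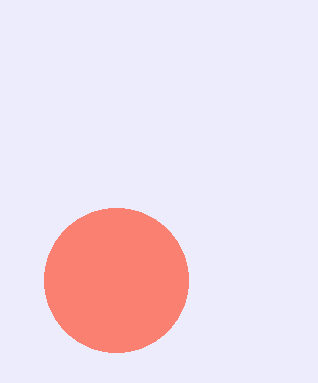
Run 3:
cx = 116; cy = 280; r = 72; fill = 'salmon'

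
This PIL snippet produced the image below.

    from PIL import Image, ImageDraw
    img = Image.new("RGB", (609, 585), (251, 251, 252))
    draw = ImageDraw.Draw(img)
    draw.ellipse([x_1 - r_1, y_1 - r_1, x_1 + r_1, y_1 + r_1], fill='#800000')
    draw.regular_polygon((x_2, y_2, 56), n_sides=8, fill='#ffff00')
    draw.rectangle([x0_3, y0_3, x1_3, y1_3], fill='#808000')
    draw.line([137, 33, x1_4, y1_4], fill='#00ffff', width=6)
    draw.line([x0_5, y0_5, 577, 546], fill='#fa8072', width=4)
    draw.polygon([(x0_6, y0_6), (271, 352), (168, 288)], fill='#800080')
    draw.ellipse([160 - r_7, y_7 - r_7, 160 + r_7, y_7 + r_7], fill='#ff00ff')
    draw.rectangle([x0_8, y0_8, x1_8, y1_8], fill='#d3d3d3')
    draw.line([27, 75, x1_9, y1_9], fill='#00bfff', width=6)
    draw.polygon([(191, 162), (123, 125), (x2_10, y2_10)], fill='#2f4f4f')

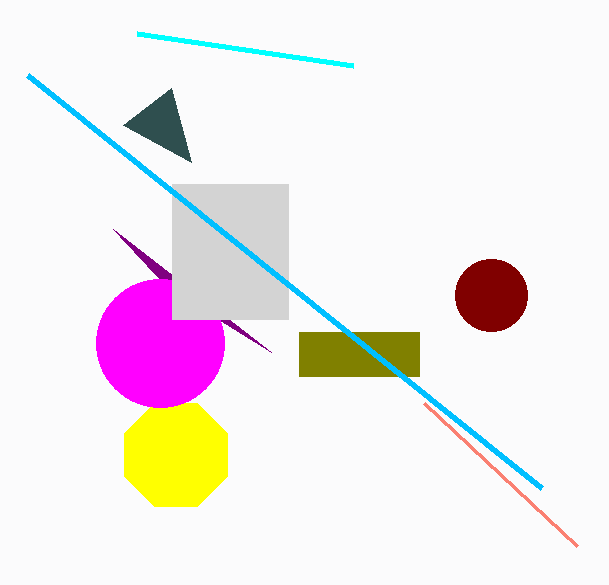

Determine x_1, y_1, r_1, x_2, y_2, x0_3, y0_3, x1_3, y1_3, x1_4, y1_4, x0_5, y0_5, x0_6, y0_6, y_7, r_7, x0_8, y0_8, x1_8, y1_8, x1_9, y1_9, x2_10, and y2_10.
x_1 = 491; y_1 = 295; r_1 = 36; x_2 = 176; y_2 = 455; x0_3 = 299; y0_3 = 332; x1_3 = 419; y1_3 = 376; x1_4 = 353; y1_4 = 65; x0_5 = 424; y0_5 = 403; x0_6 = 113; y0_6 = 229; y_7 = 343; r_7 = 64; x0_8 = 172; y0_8 = 184; x1_8 = 288; y1_8 = 319; x1_9 = 541; y1_9 = 488; x2_10 = 171; y2_10 = 88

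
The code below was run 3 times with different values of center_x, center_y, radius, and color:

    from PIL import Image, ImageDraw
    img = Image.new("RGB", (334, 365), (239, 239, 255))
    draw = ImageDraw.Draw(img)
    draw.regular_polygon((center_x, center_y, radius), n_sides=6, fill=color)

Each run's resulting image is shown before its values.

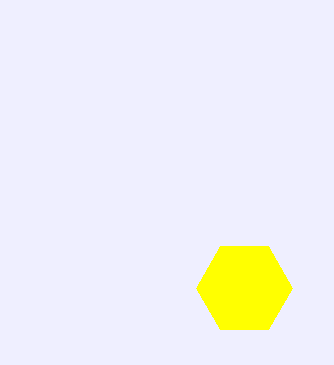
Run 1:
center_x = 244
center_y = 288
radius = 48
color = 'yellow'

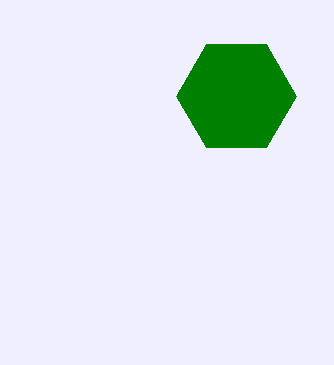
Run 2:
center_x = 236; center_y = 96; radius = 60; color = 'green'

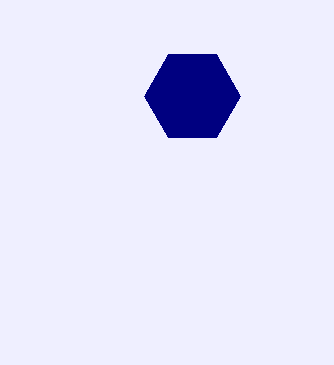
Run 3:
center_x = 192; center_y = 96; radius = 48; color = 'navy'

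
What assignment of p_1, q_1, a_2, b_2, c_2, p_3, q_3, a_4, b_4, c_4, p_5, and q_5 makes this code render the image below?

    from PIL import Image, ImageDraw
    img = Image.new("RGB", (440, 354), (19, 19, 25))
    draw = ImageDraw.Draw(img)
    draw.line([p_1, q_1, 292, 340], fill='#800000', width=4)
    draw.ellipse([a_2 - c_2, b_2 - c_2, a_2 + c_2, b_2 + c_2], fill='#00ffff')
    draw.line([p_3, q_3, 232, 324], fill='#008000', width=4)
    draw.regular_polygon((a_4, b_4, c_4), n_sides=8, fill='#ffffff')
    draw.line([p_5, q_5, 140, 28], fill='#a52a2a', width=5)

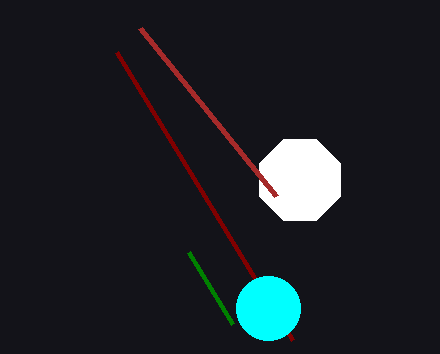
p_1 = 116
q_1 = 52
a_2 = 268
b_2 = 308
c_2 = 32
p_3 = 188
q_3 = 252
a_4 = 300
b_4 = 180
c_4 = 44
p_5 = 276
q_5 = 196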